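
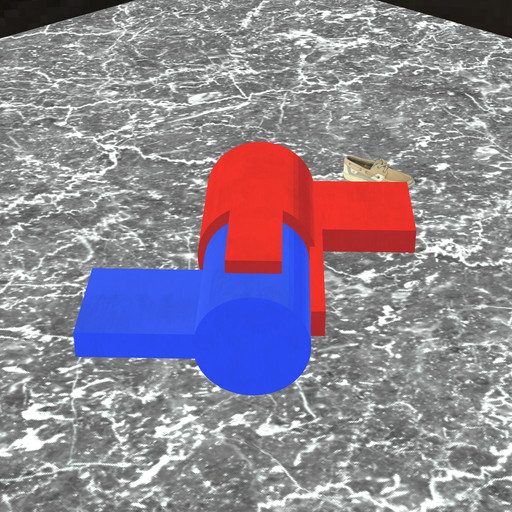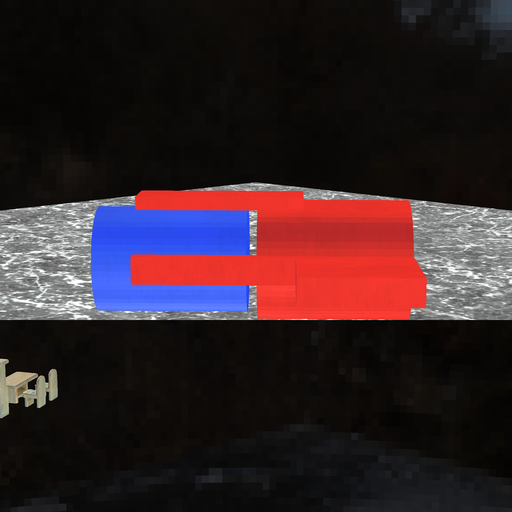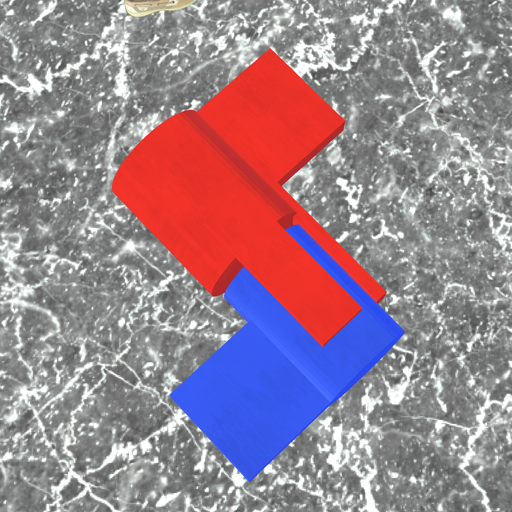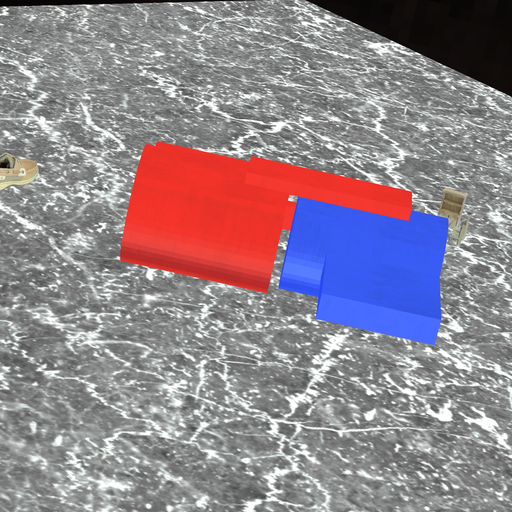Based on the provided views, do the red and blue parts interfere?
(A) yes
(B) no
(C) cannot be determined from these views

(B) no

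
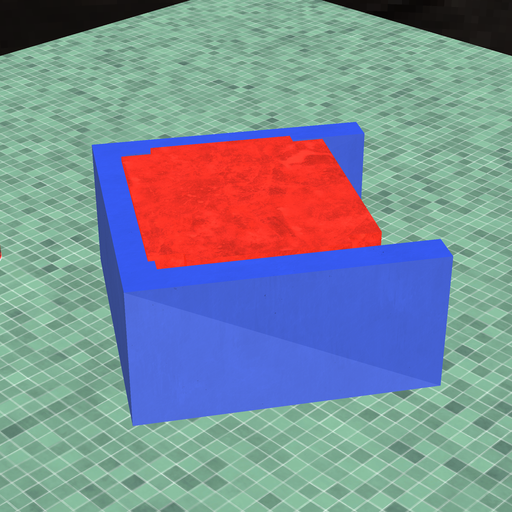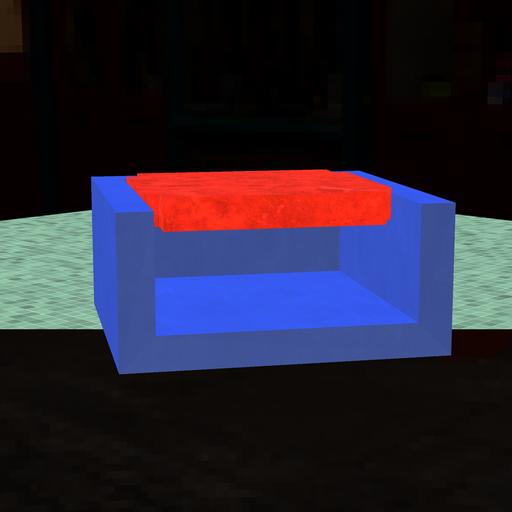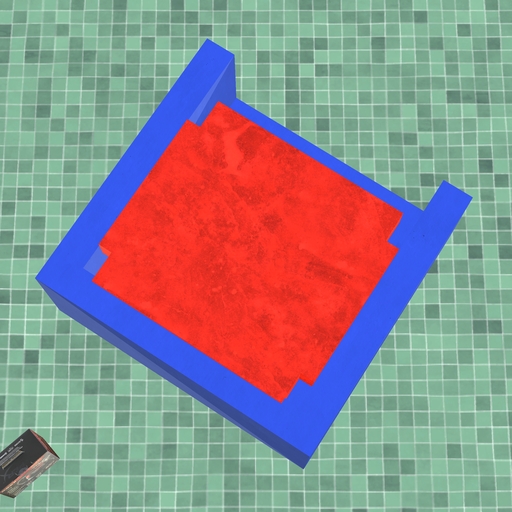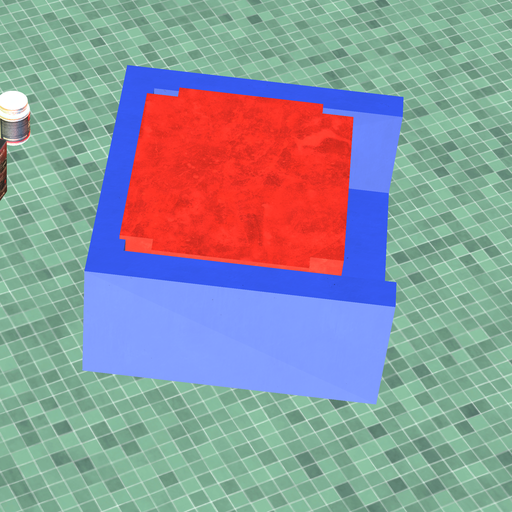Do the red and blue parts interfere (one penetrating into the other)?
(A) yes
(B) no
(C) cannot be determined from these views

(A) yes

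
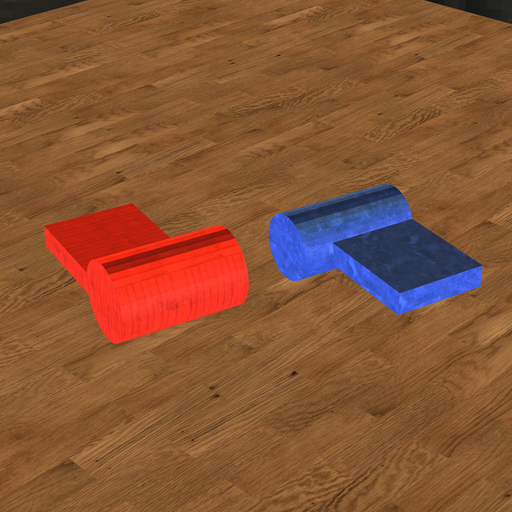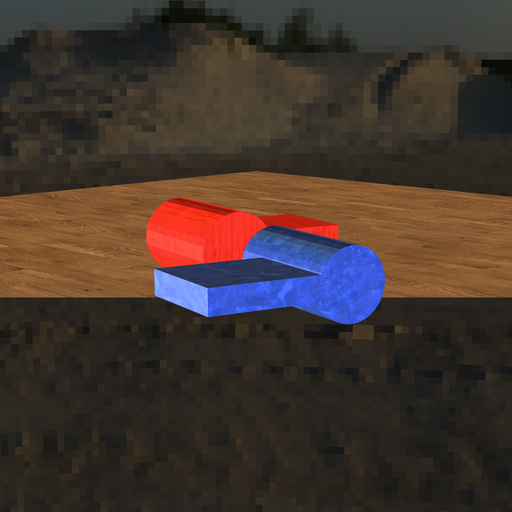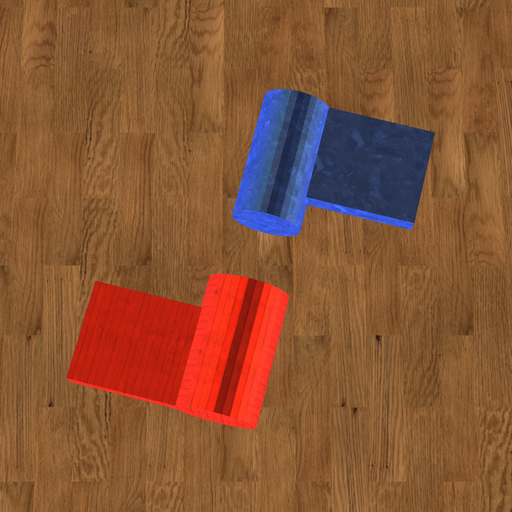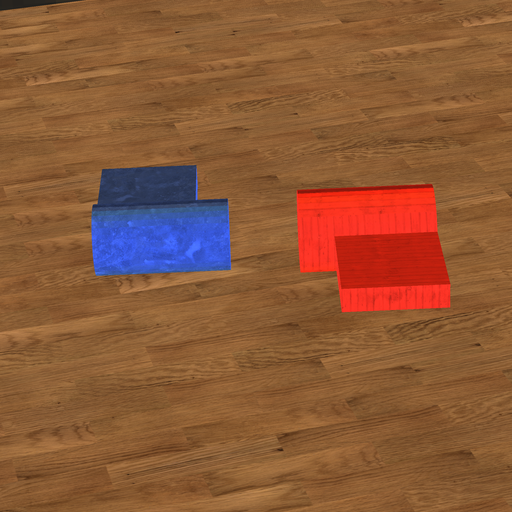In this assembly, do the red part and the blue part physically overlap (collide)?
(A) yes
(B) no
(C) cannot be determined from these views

(B) no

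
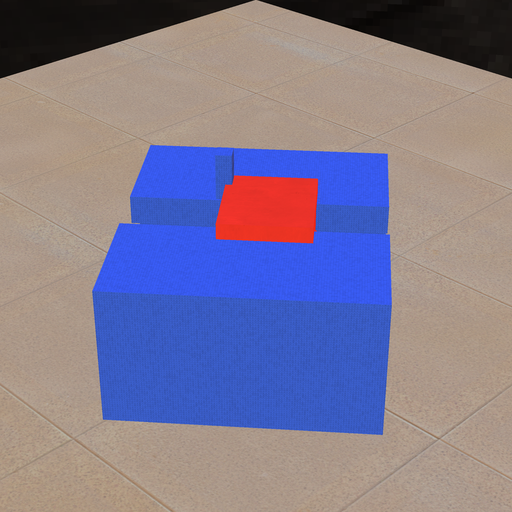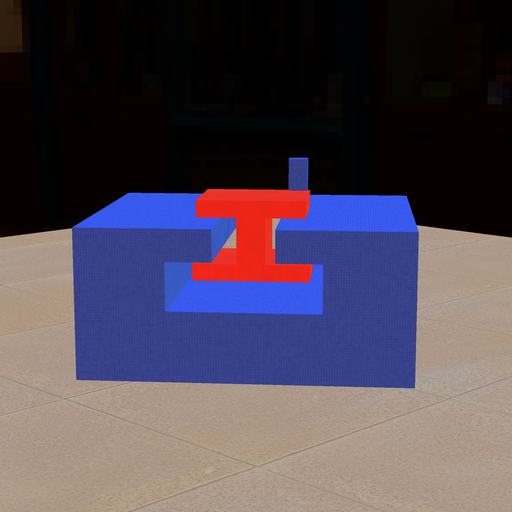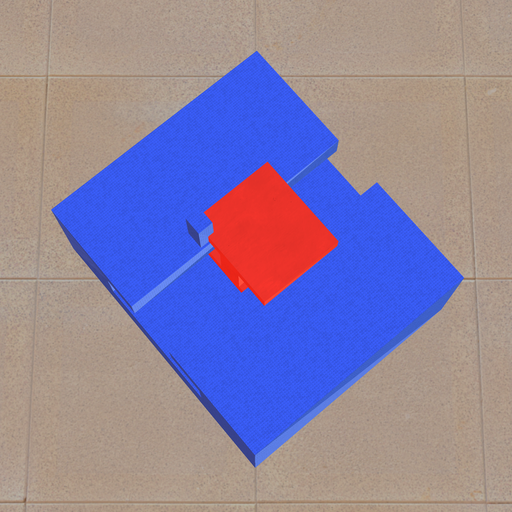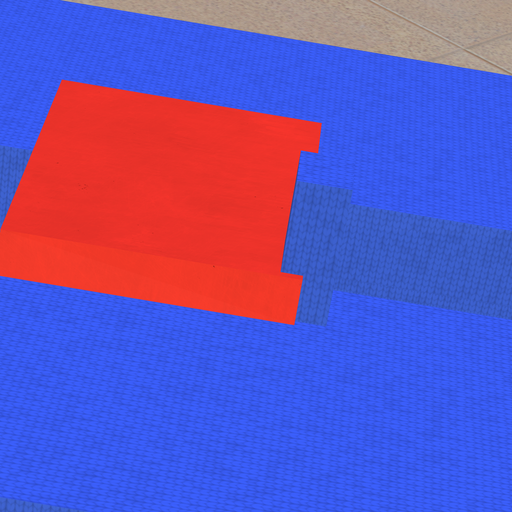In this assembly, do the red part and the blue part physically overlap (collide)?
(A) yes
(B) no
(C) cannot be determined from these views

(A) yes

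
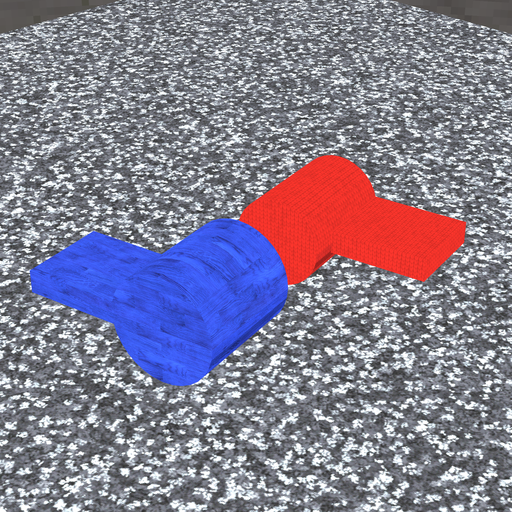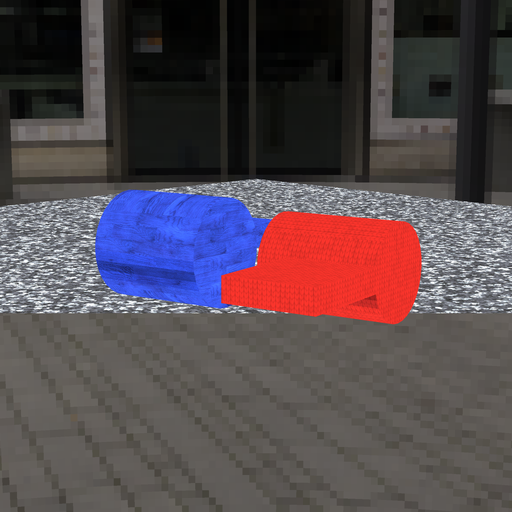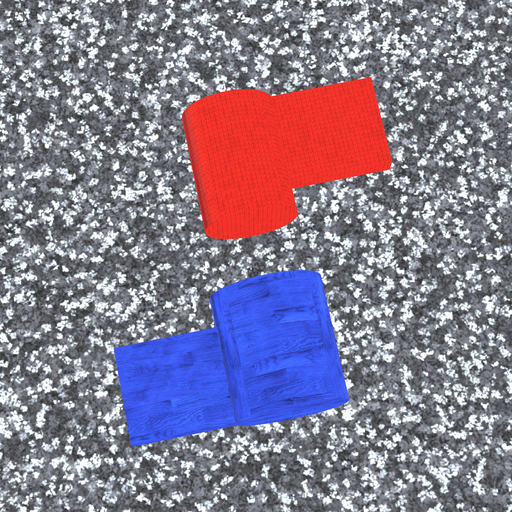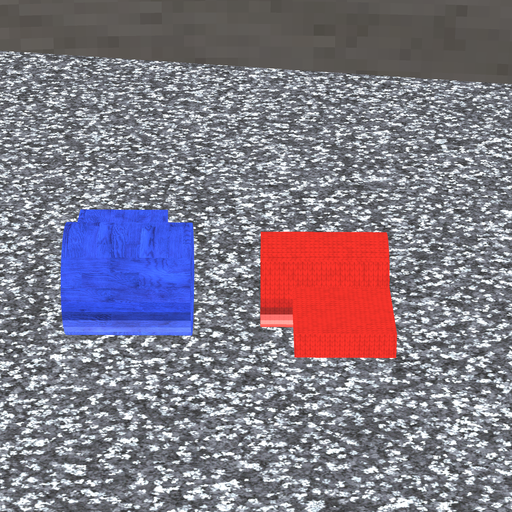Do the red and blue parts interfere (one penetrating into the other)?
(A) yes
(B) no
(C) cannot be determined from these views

(B) no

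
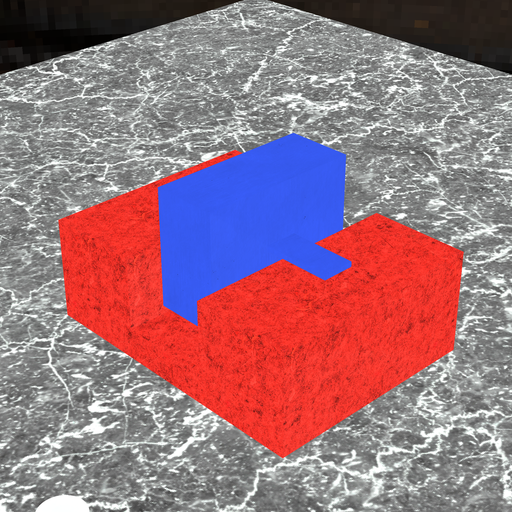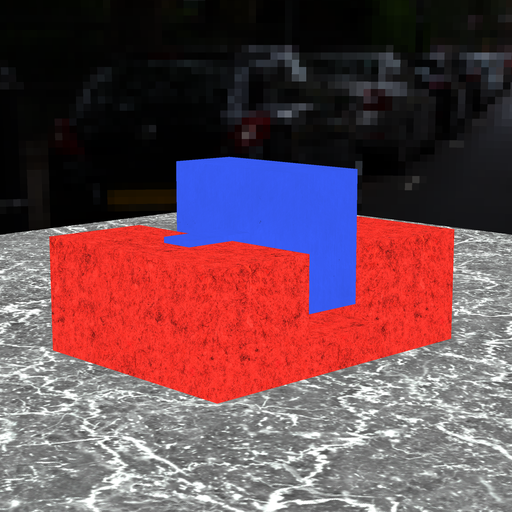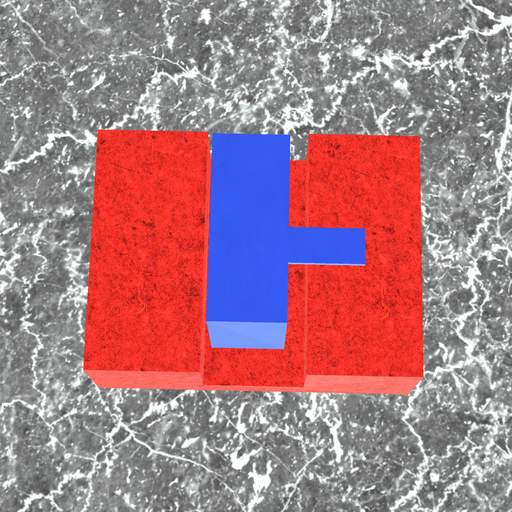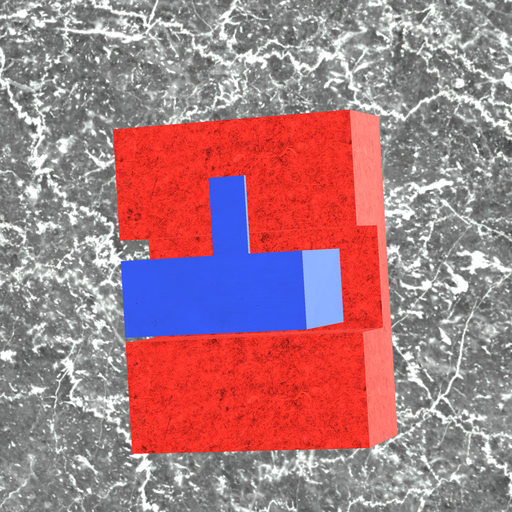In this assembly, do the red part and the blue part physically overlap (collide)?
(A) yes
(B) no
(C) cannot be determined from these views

(B) no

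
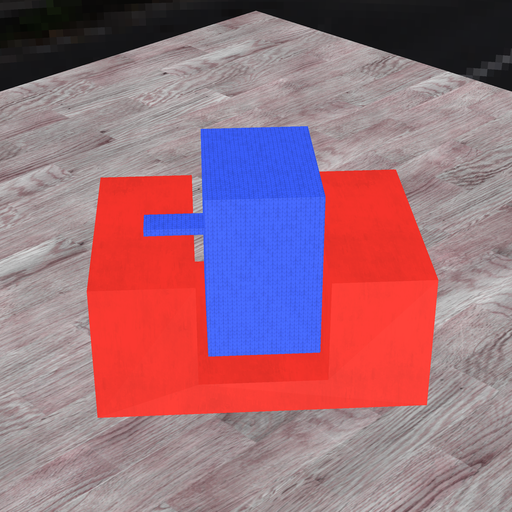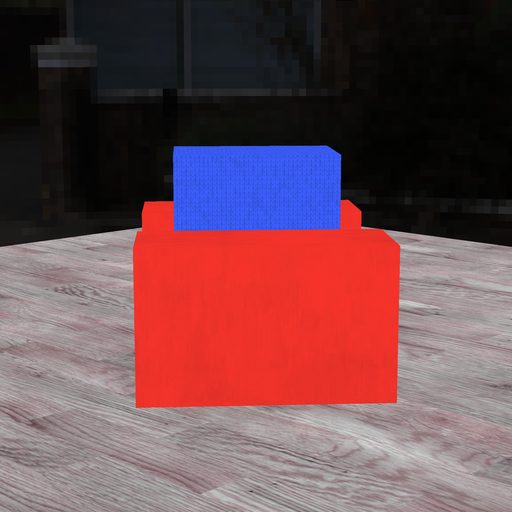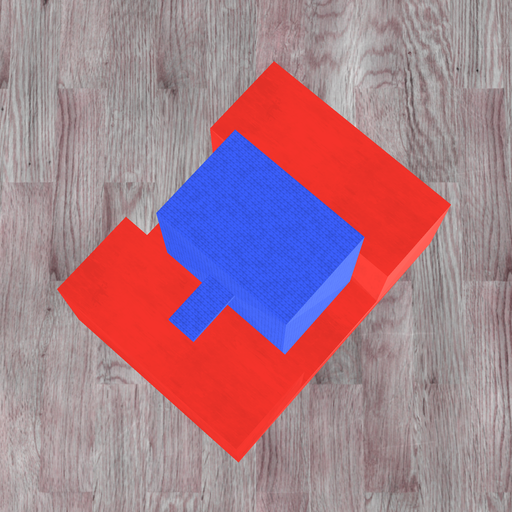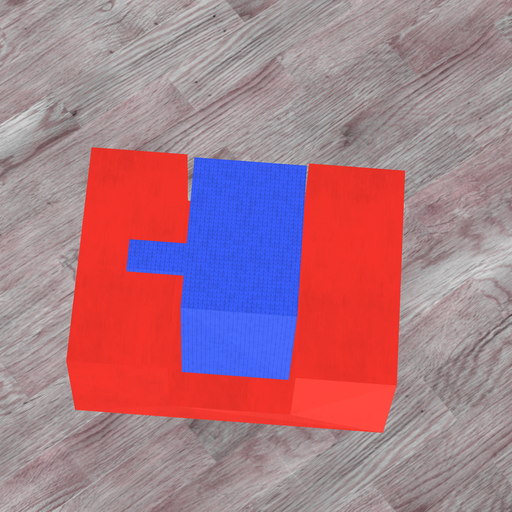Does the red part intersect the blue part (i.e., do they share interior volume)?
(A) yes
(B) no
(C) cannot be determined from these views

(B) no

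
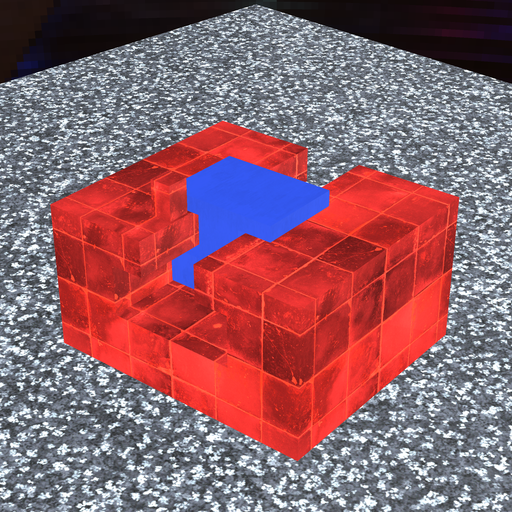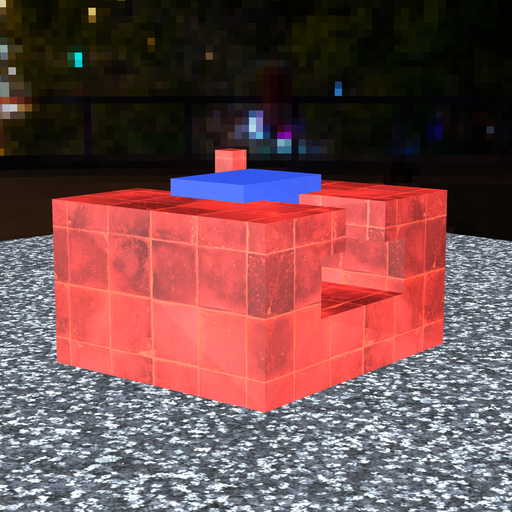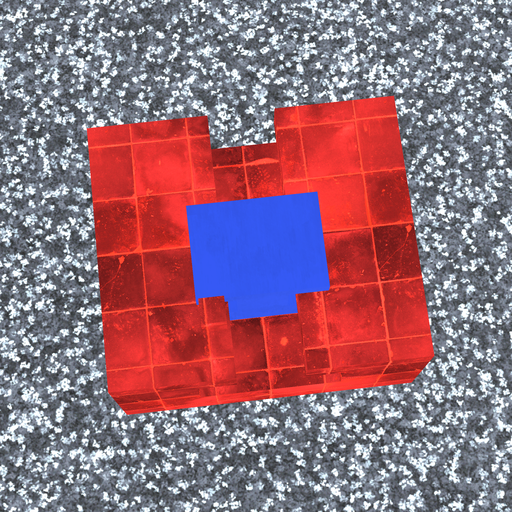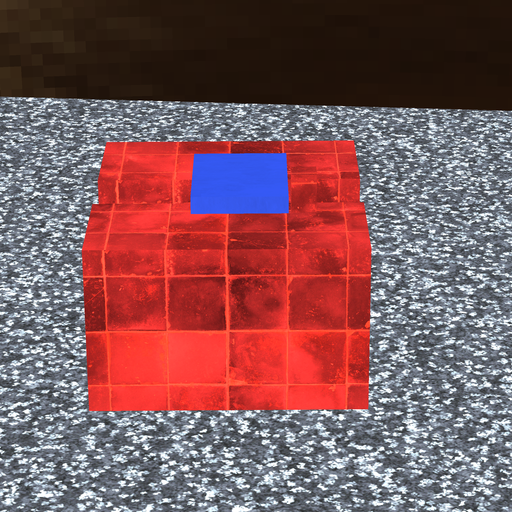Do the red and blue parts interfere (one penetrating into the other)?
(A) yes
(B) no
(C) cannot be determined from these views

(B) no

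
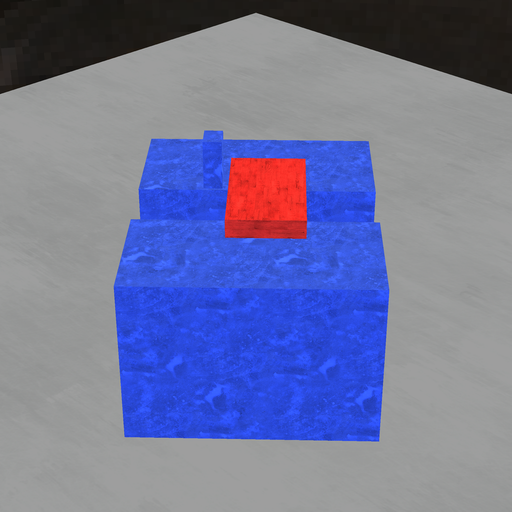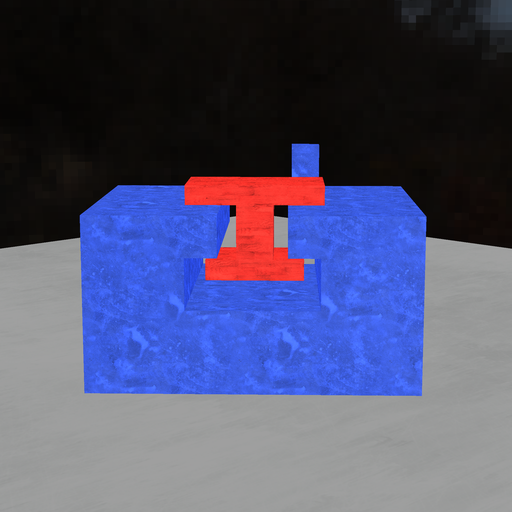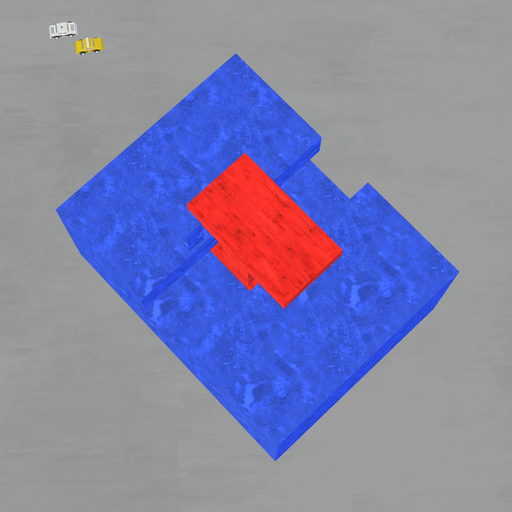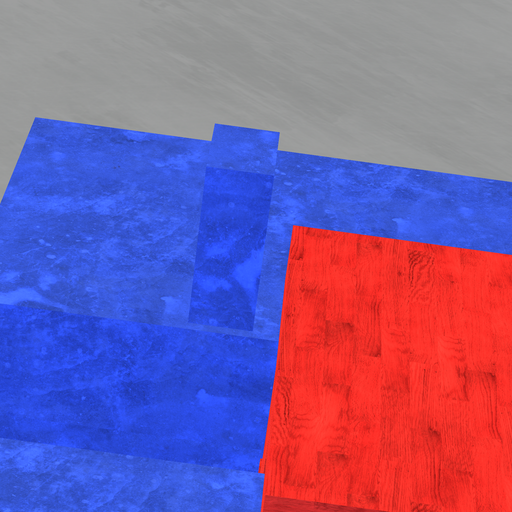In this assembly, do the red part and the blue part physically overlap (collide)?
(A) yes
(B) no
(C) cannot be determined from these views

(B) no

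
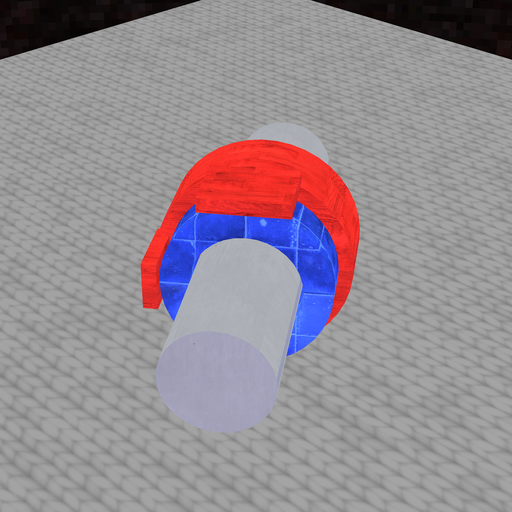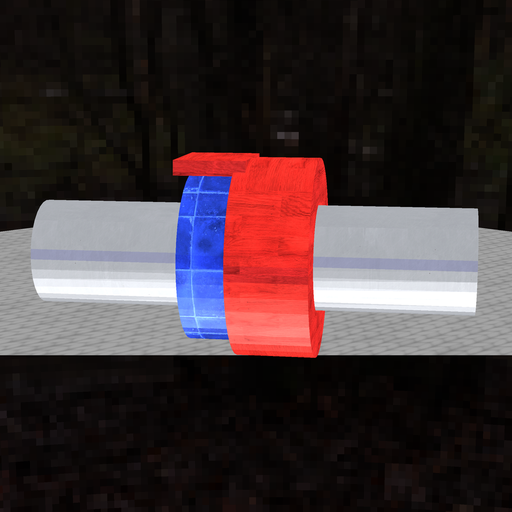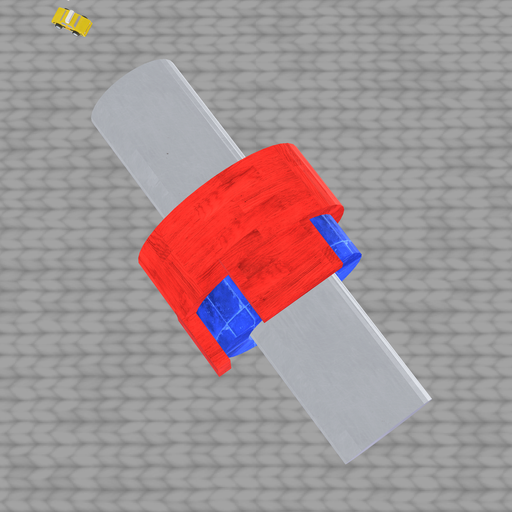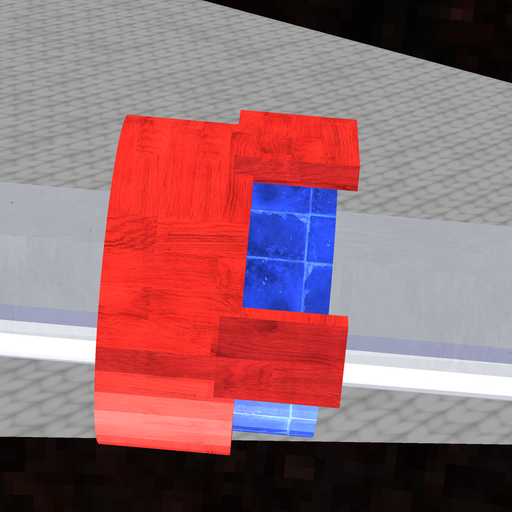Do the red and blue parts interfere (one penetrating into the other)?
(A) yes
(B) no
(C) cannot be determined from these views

(A) yes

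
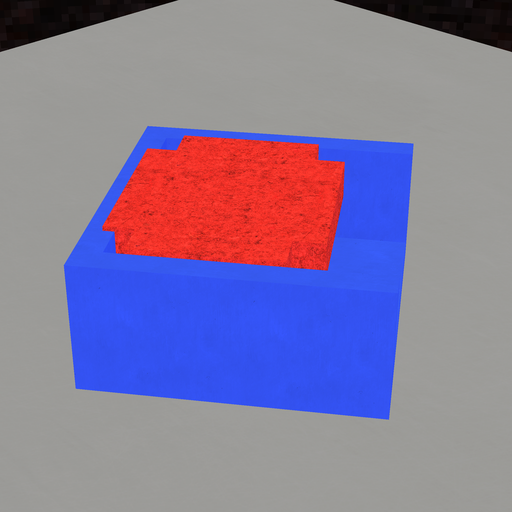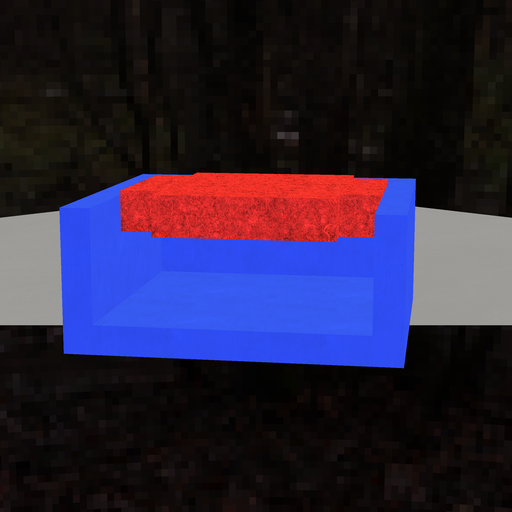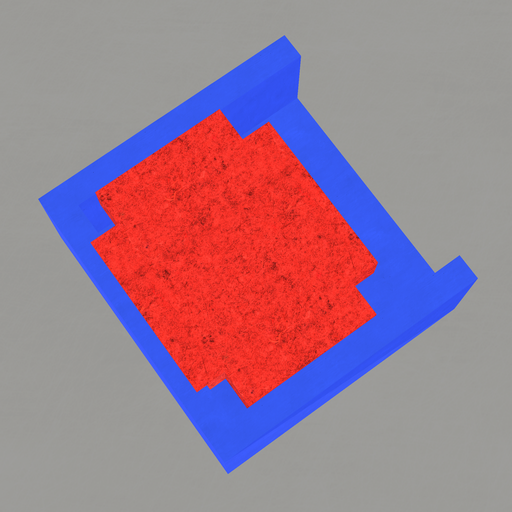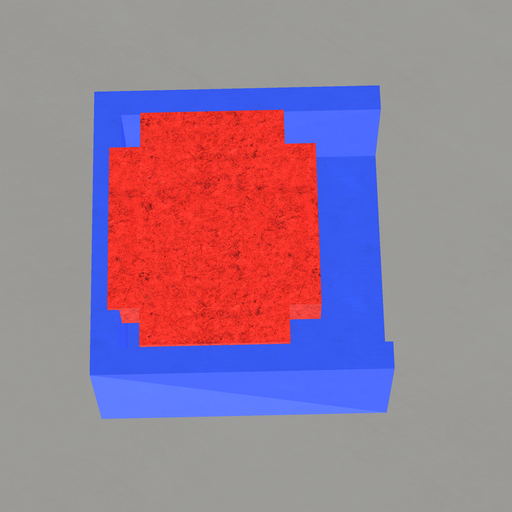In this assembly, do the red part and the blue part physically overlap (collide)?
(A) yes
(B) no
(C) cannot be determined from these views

(A) yes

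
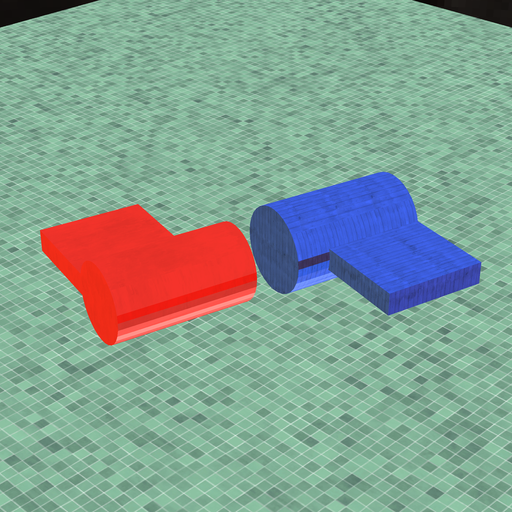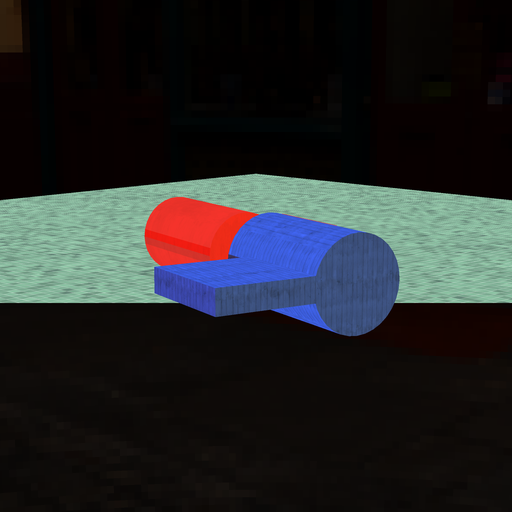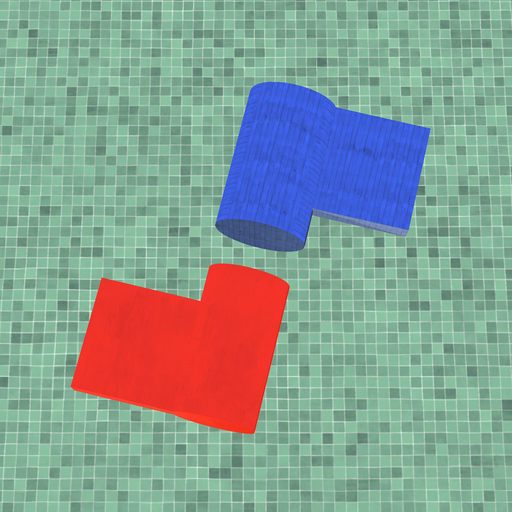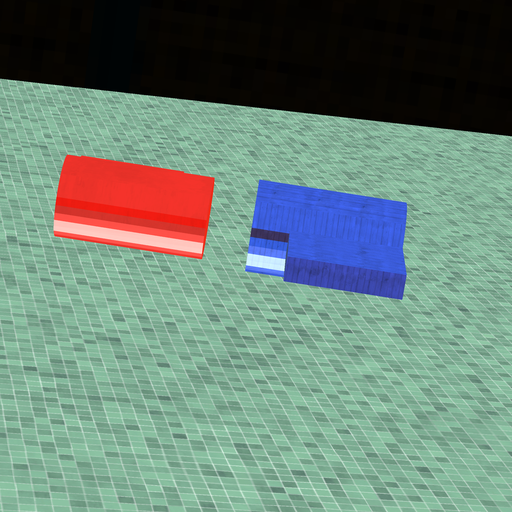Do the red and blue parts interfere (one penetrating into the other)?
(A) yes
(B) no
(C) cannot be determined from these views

(B) no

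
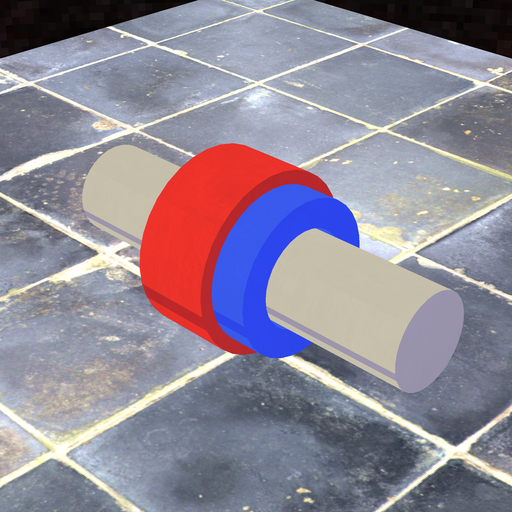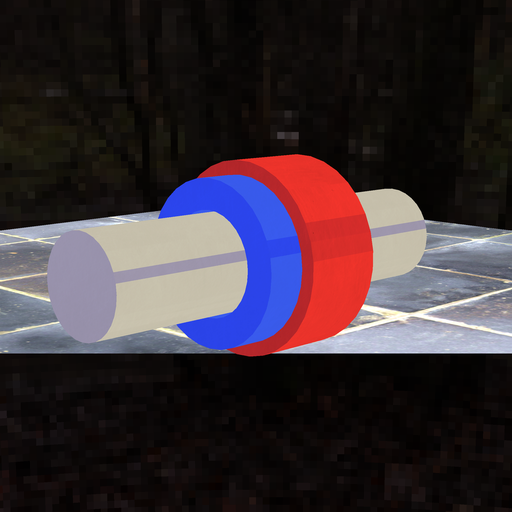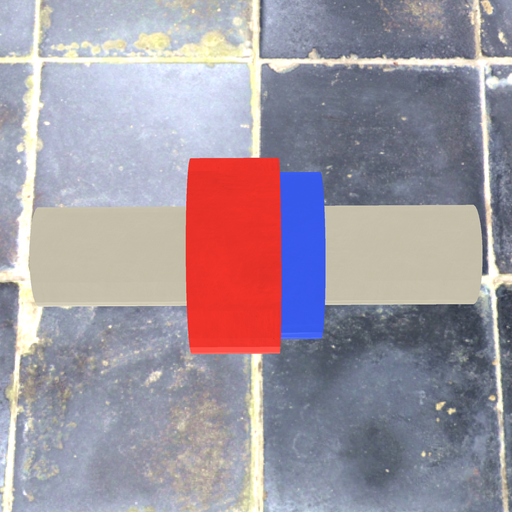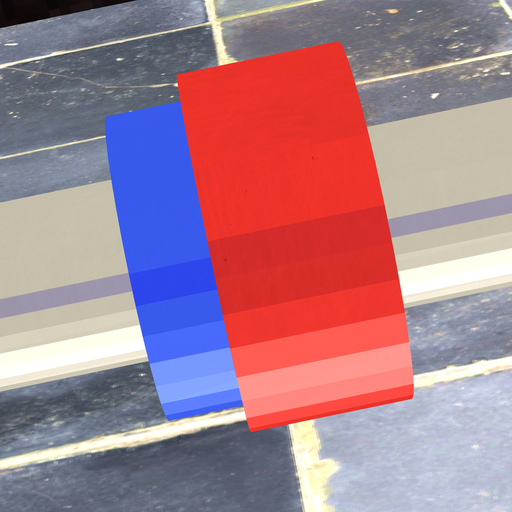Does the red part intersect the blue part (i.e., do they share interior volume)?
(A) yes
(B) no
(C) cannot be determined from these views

(A) yes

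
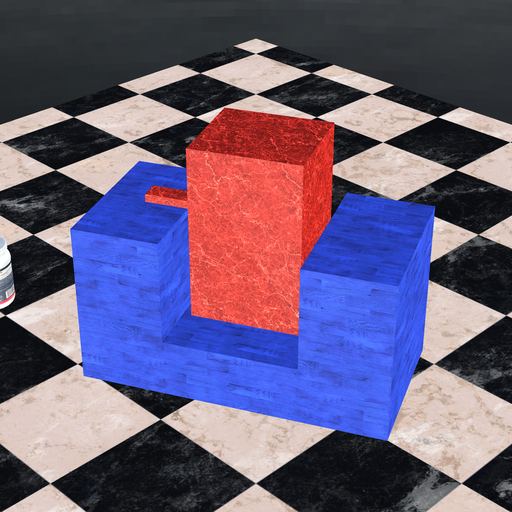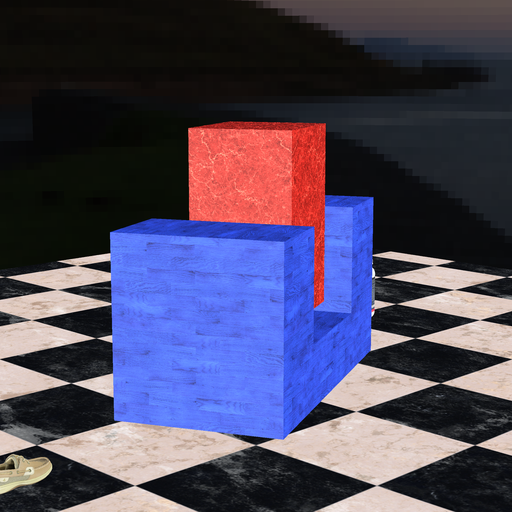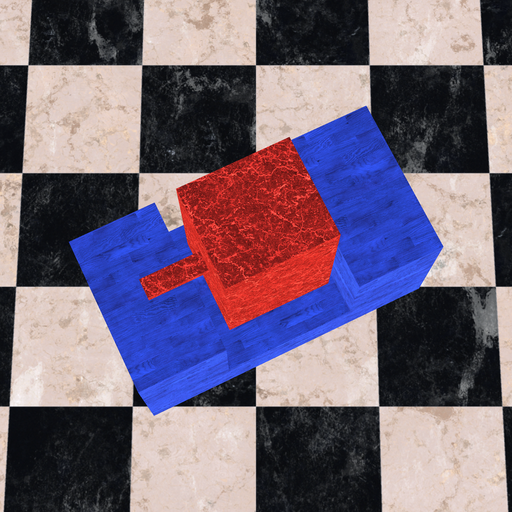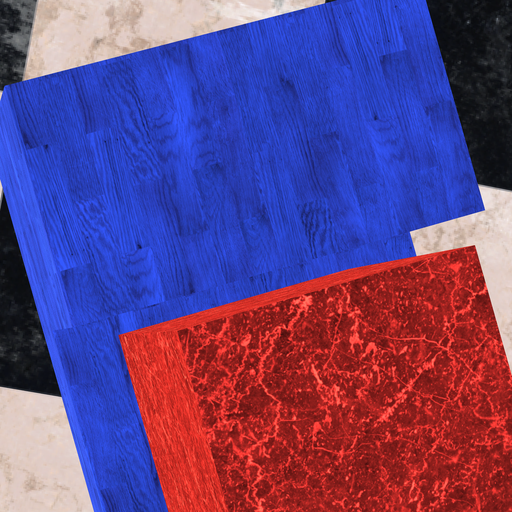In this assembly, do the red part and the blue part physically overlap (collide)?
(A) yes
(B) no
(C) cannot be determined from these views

(B) no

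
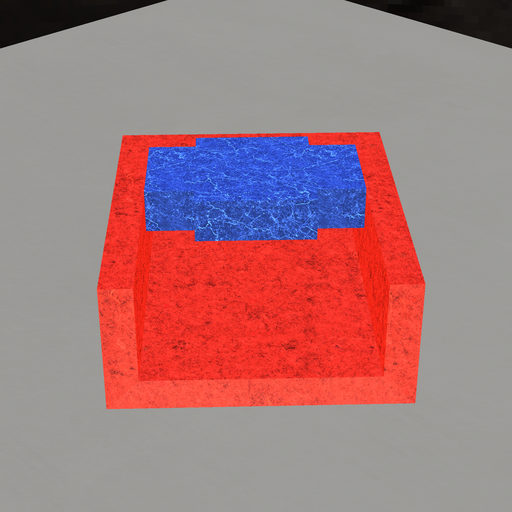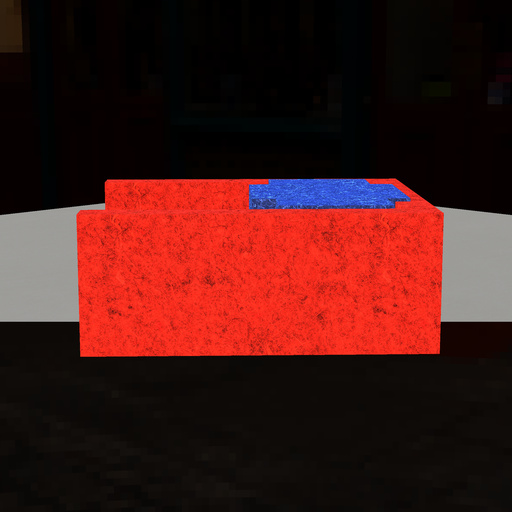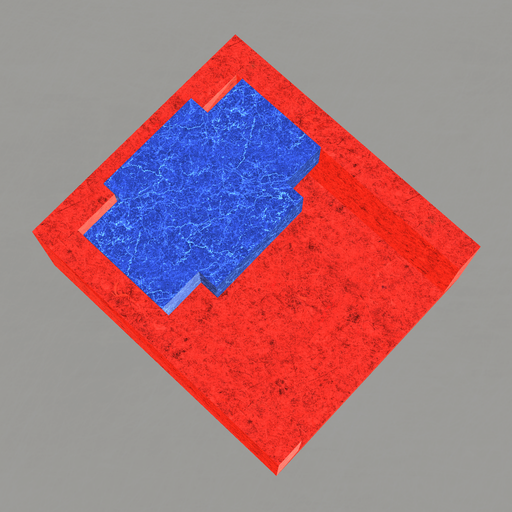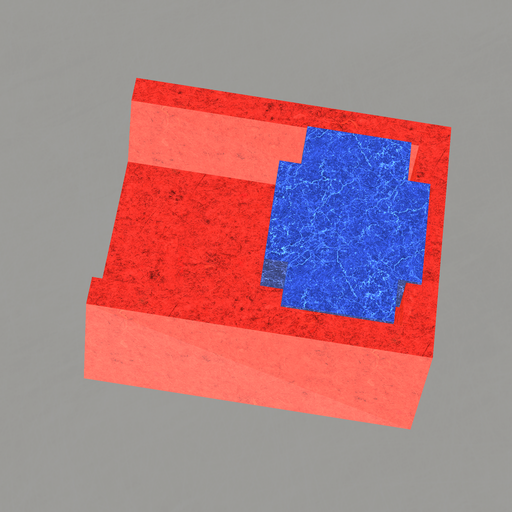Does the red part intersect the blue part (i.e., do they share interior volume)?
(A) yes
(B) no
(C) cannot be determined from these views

(A) yes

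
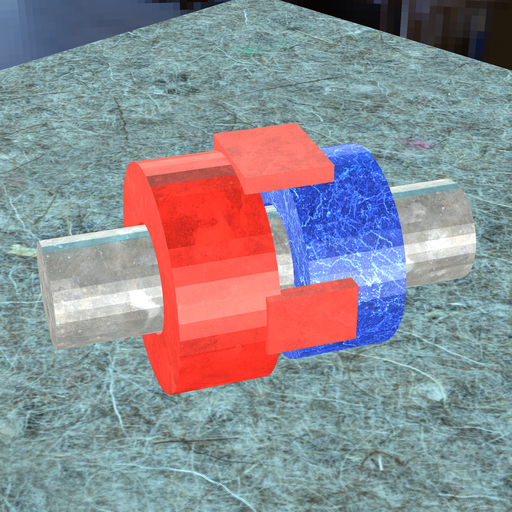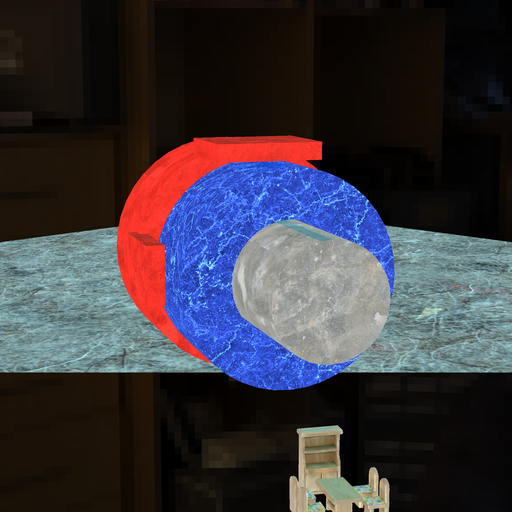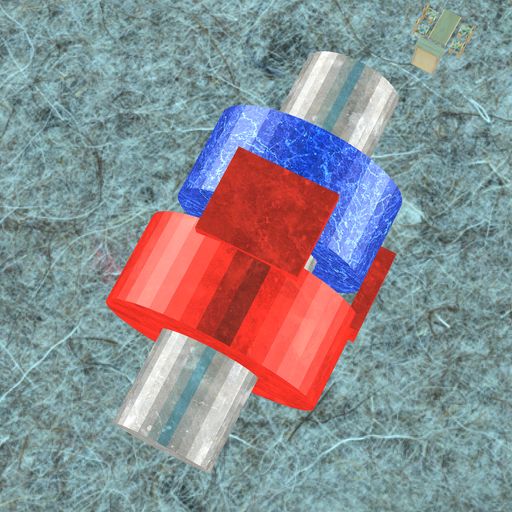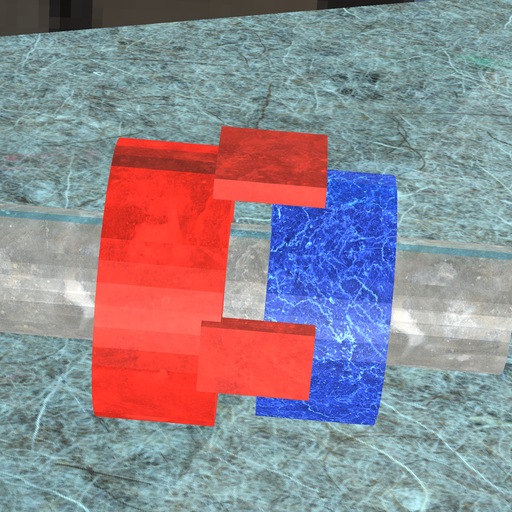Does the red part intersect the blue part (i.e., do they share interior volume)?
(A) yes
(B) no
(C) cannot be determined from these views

(B) no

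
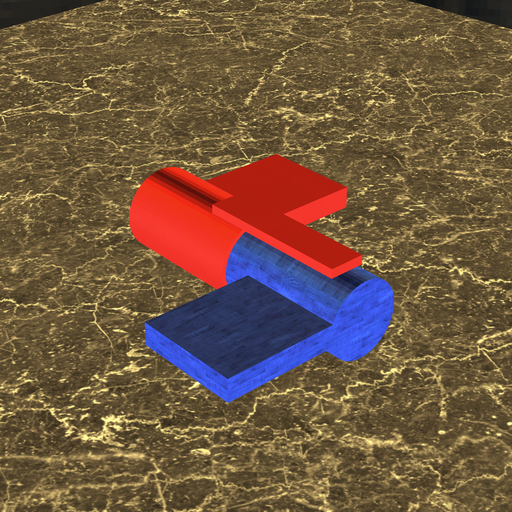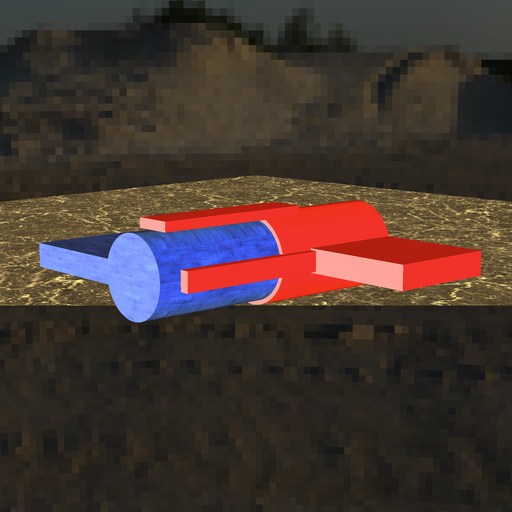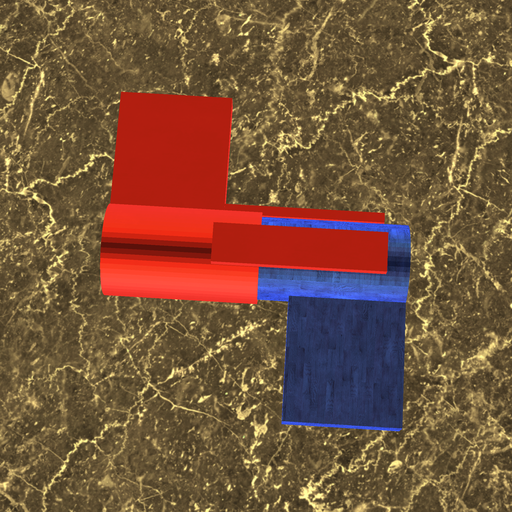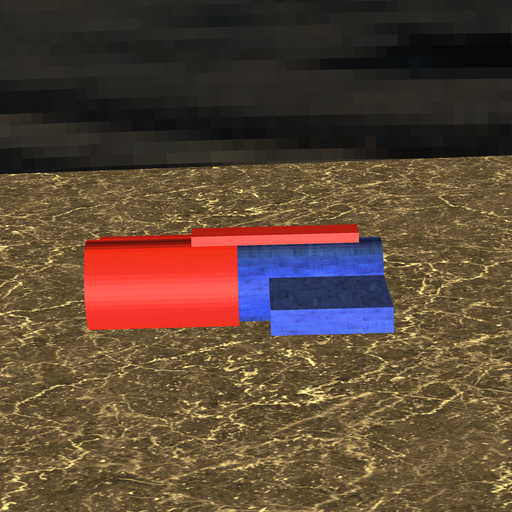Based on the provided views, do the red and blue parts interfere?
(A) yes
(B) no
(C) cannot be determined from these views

(A) yes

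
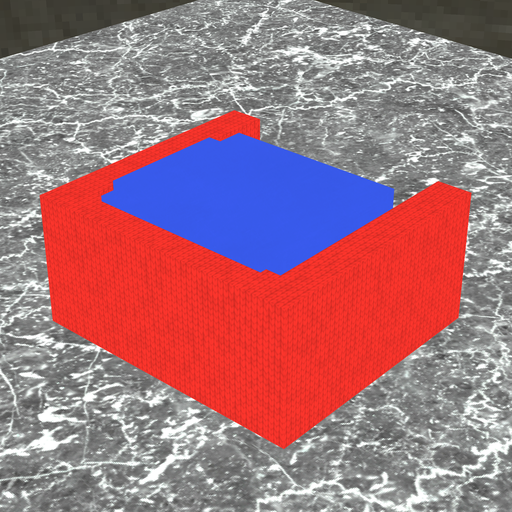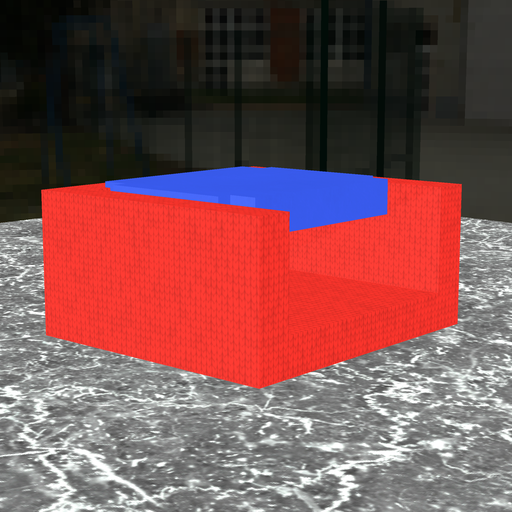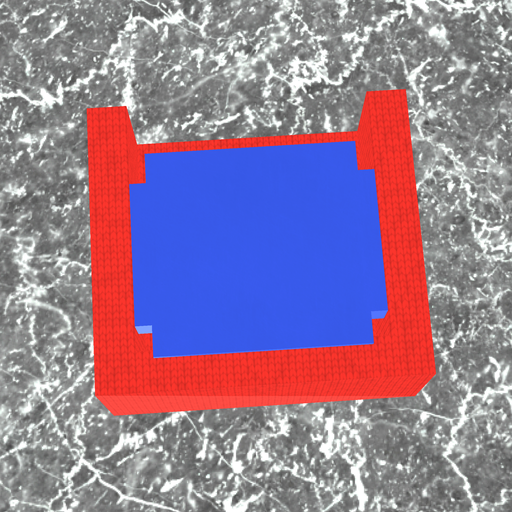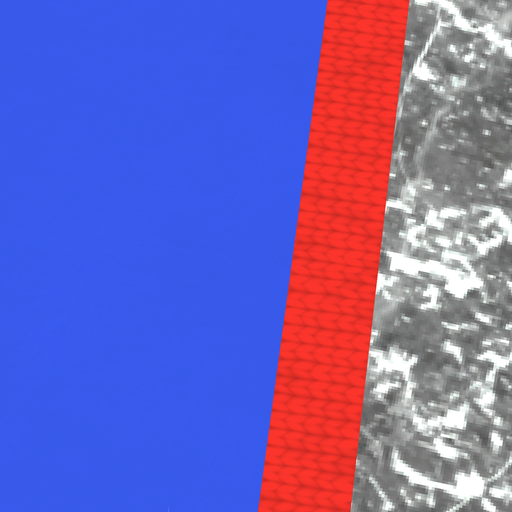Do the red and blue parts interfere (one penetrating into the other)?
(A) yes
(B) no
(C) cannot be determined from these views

(A) yes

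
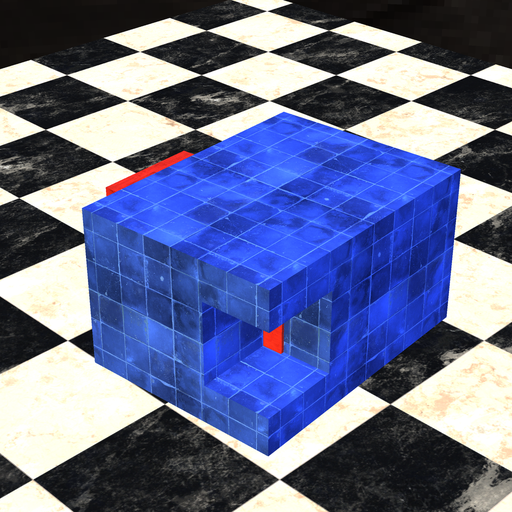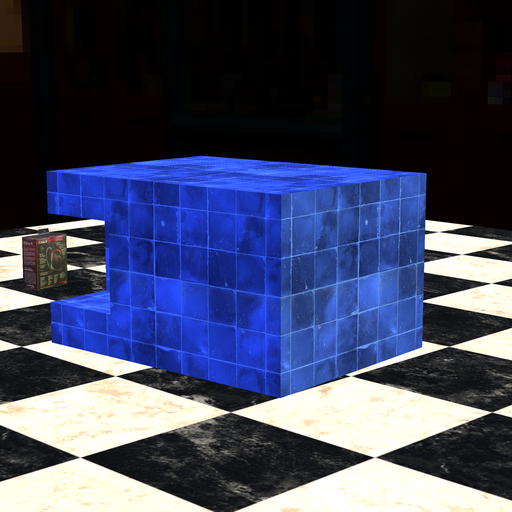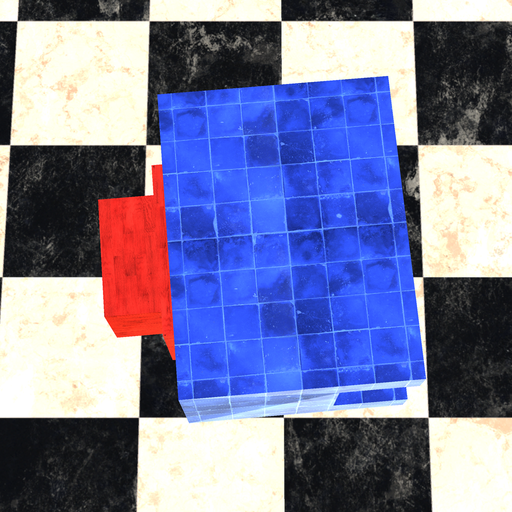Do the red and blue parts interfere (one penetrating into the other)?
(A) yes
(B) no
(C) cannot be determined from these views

(C) cannot be determined from these views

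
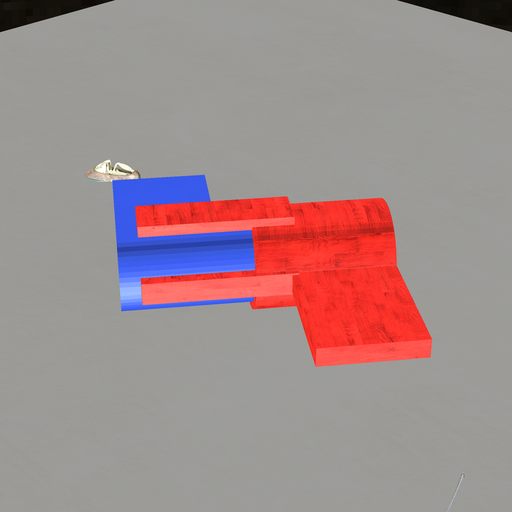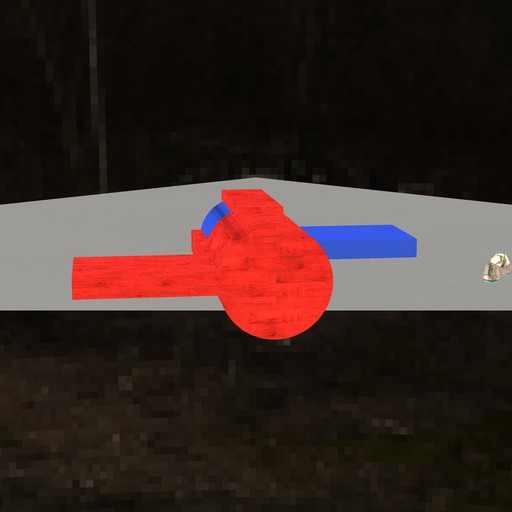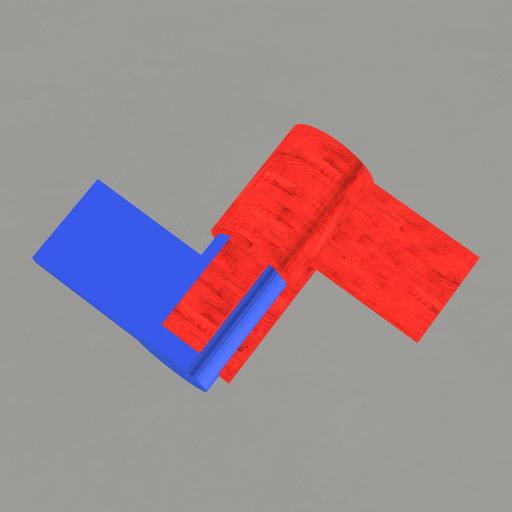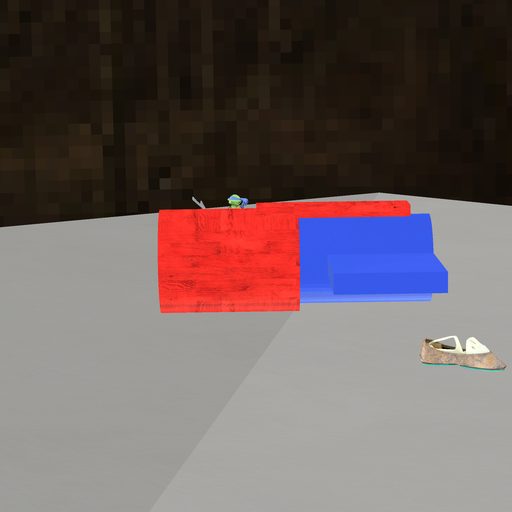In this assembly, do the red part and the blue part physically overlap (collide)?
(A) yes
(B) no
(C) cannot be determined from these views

(A) yes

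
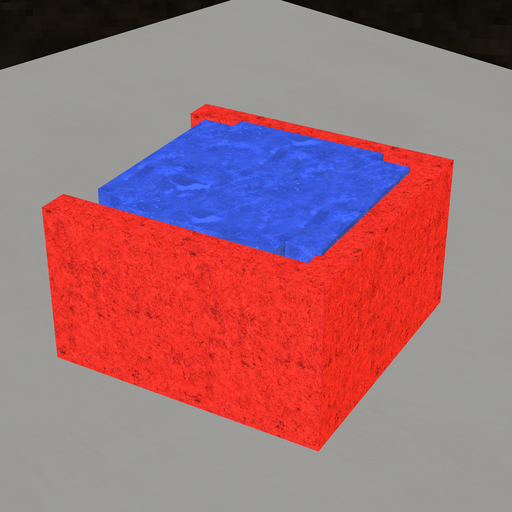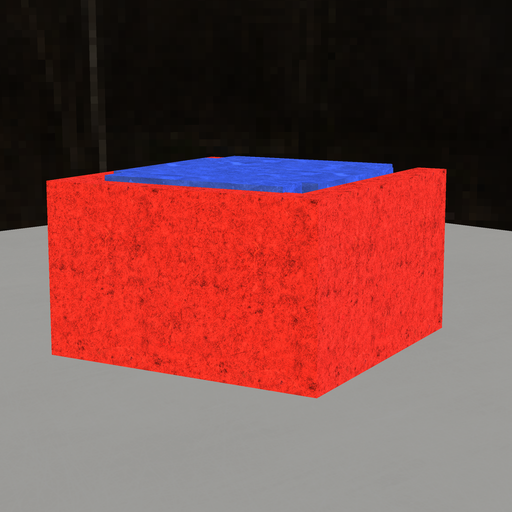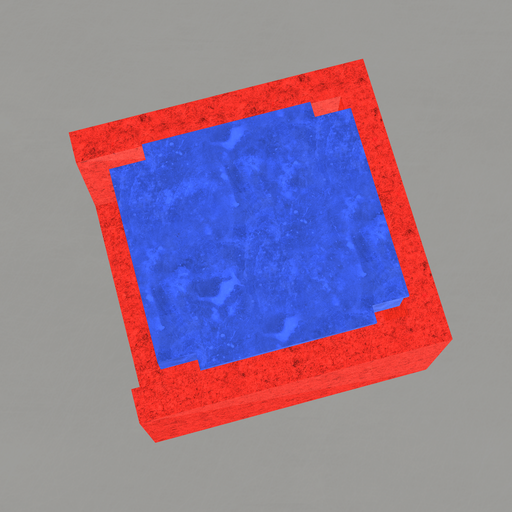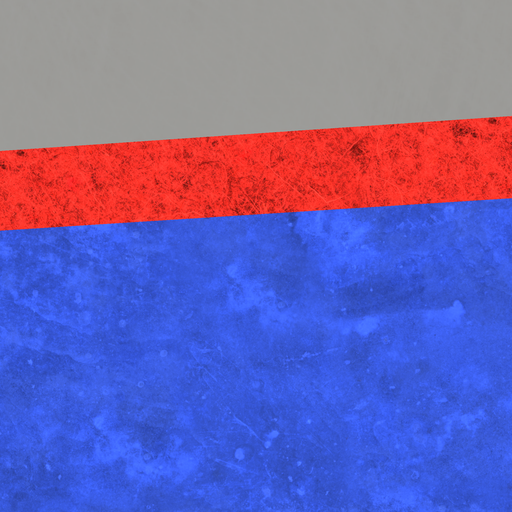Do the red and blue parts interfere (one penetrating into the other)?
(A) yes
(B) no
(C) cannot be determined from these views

(A) yes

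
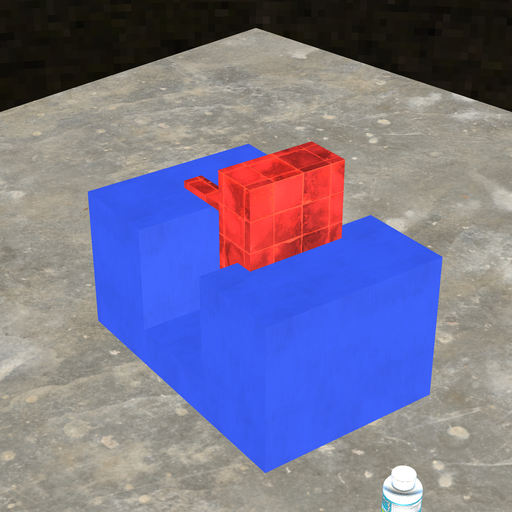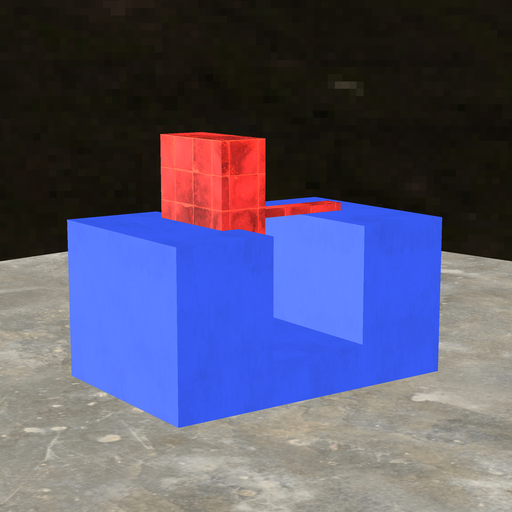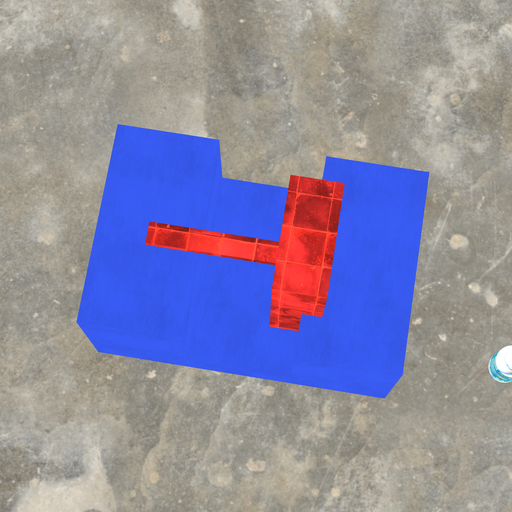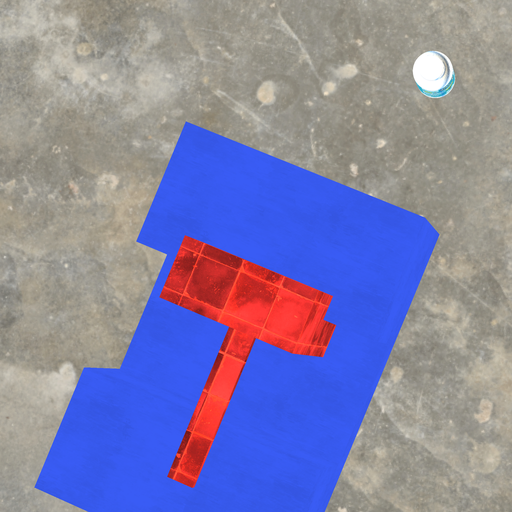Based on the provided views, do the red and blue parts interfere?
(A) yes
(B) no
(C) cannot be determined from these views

(A) yes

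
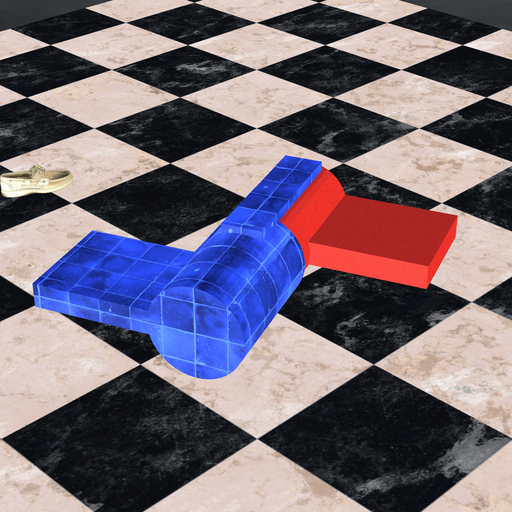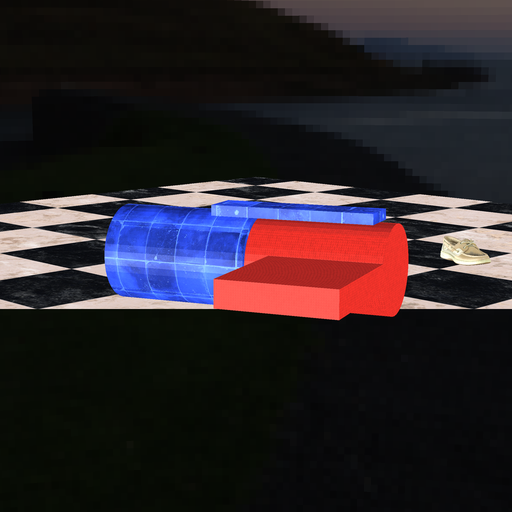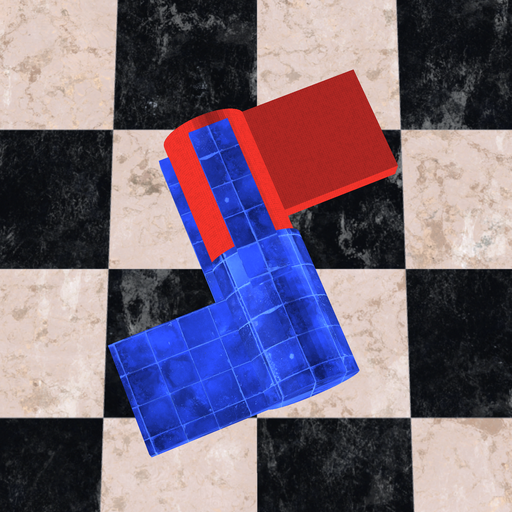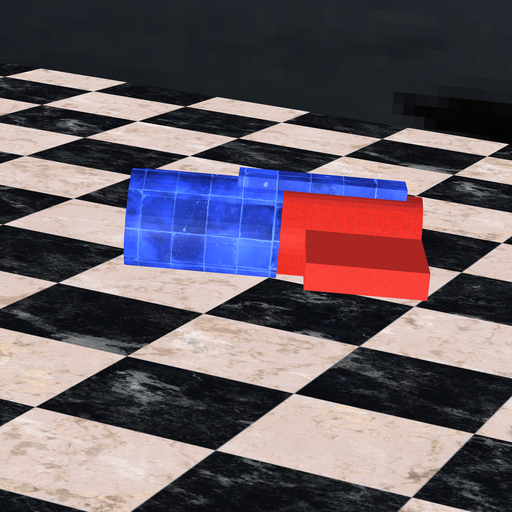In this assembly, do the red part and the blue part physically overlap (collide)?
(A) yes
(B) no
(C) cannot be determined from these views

(A) yes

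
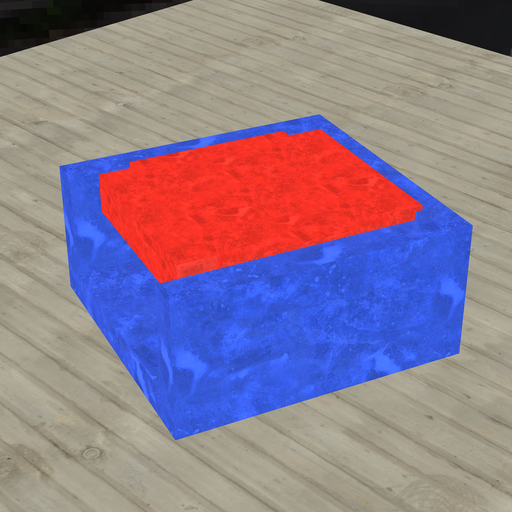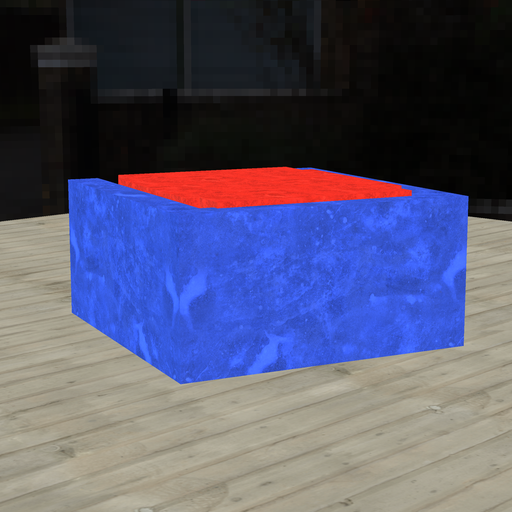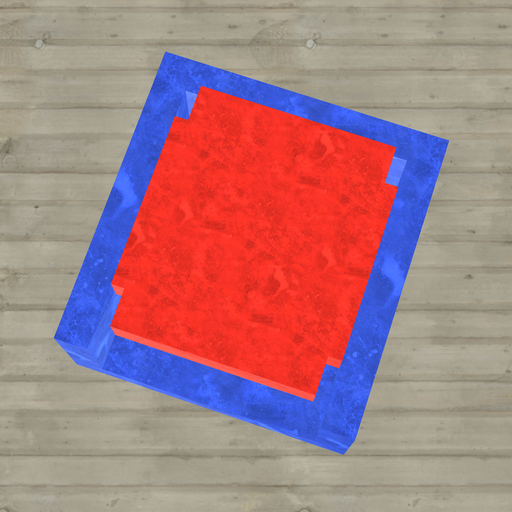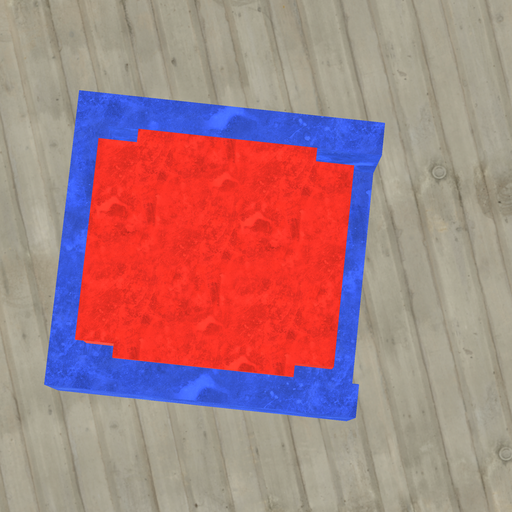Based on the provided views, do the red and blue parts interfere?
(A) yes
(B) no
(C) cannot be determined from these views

(A) yes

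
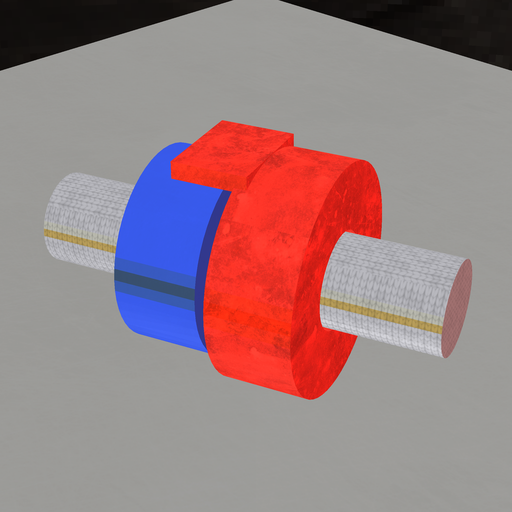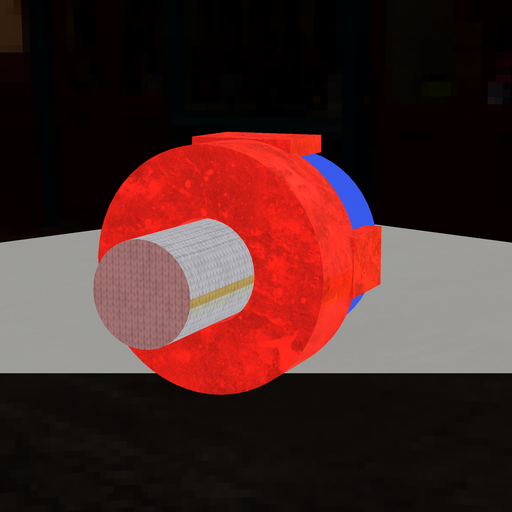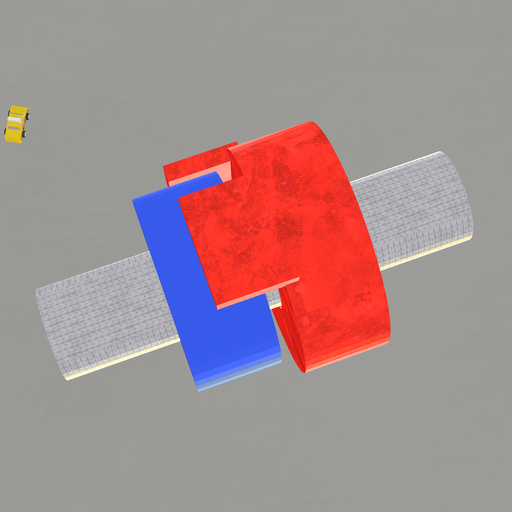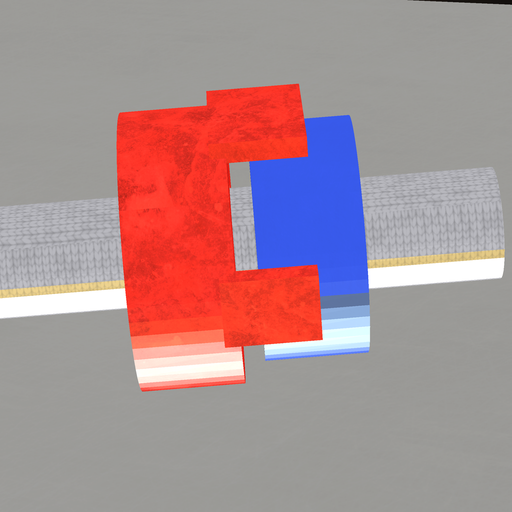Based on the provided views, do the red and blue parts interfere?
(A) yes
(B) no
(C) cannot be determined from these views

(B) no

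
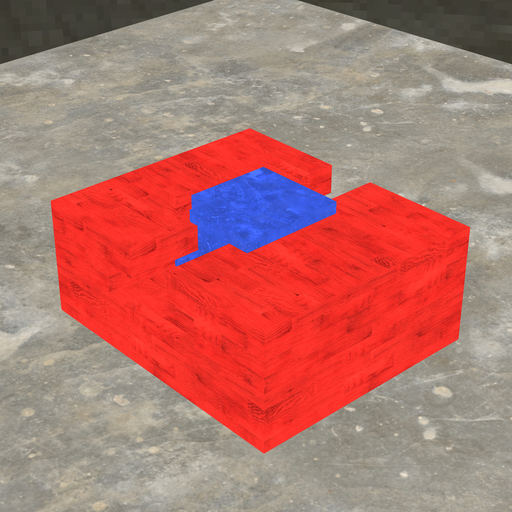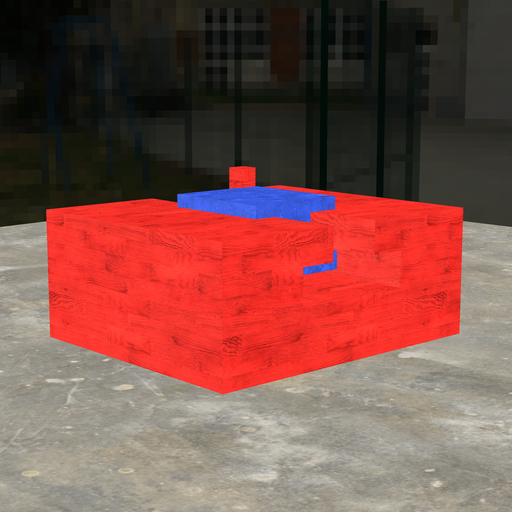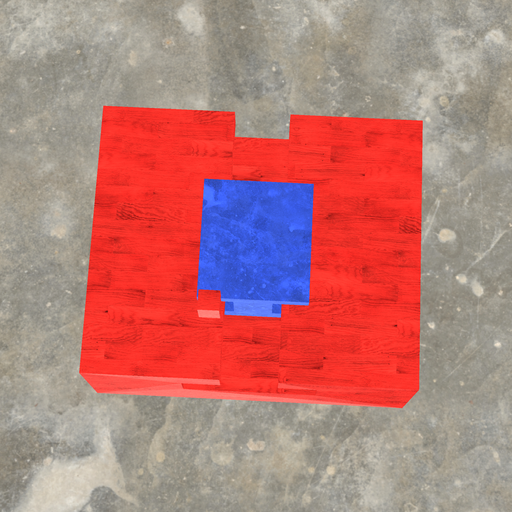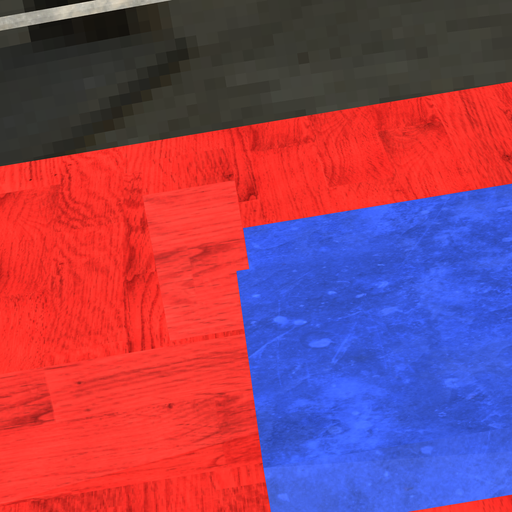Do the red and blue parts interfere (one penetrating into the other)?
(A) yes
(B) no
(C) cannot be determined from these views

(A) yes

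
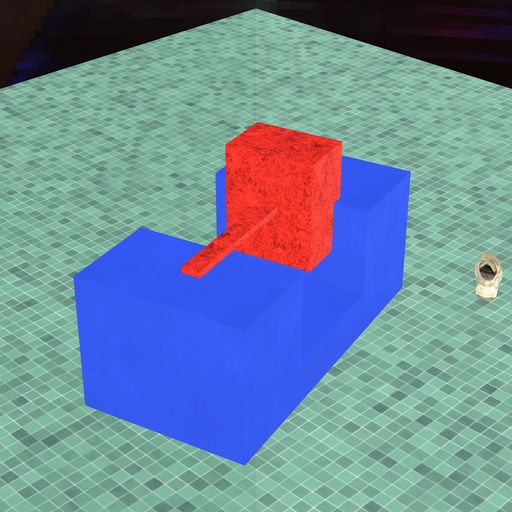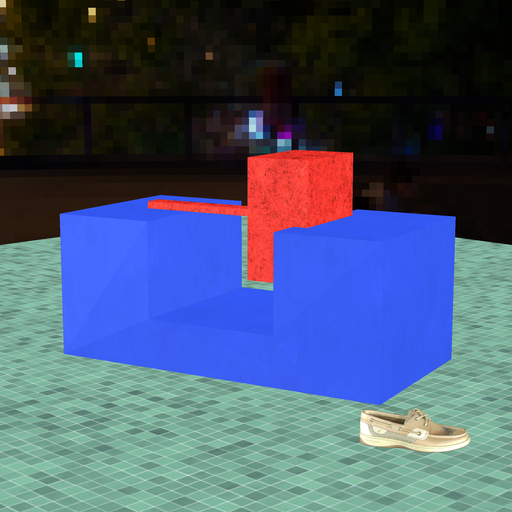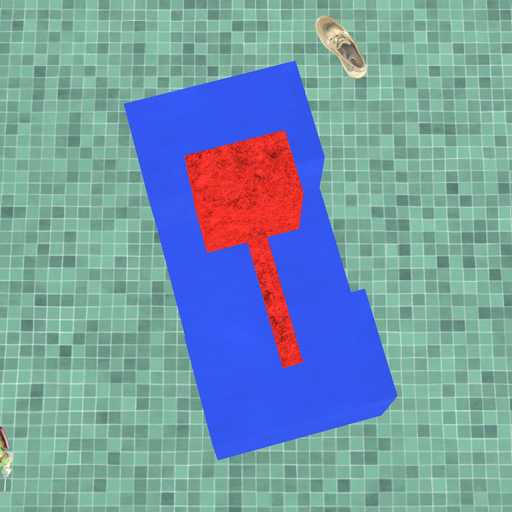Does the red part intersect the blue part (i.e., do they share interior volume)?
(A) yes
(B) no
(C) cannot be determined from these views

(A) yes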